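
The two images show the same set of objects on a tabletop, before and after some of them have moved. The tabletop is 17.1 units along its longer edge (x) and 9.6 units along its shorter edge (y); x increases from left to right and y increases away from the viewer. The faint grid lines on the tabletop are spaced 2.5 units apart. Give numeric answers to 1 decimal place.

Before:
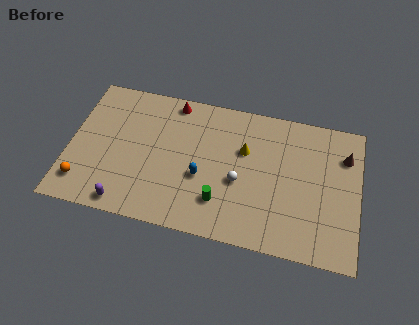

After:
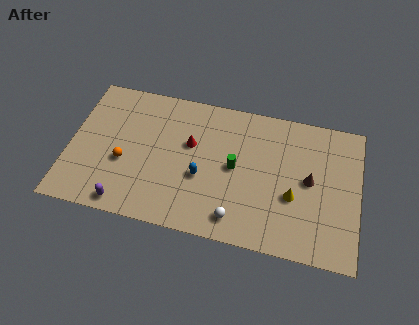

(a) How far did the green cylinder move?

2.6

From (9.1, 2.4) to (9.8, 4.9), the green cylinder covered √(0.7² + 2.5²) ≈ 2.6 units.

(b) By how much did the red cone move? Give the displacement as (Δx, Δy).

(1.2, -2.7)

The red cone started near (5.9, 8.6) and ended near (7.1, 5.9).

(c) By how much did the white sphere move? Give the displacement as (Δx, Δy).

(0.0, -2.5)

The white sphere was at about (10.1, 4.0) and moved to about (10.1, 1.5).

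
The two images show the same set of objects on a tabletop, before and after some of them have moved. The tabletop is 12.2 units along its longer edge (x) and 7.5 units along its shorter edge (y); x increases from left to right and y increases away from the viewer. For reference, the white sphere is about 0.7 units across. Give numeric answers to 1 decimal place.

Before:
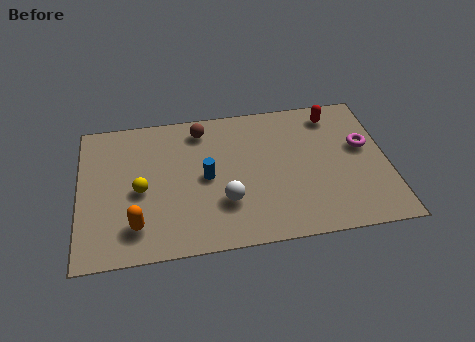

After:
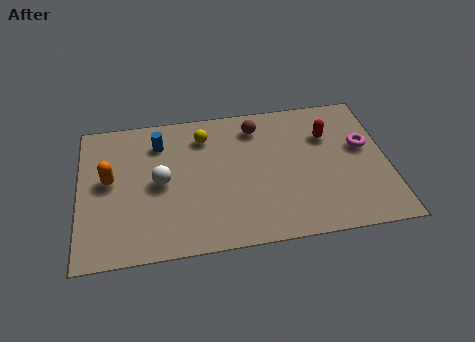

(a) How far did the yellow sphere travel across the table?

3.6

The yellow sphere was near (2.4, 3.4) before and (5.0, 5.9) after, so it travelled √(2.6² + 2.5²) ≈ 3.6 units.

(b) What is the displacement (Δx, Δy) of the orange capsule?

(-1.0, 2.5)

The orange capsule started near (2.2, 1.6) and ended near (1.2, 4.1).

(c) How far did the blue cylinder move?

2.8

The blue cylinder was near (5.0, 3.7) before and (3.2, 5.8) after, so it travelled √(1.8² + 2.1²) ≈ 2.8 units.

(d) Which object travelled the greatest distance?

the yellow sphere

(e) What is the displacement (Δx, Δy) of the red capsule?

(-0.3, -1.1)

The red capsule was at about (10.2, 6.3) and moved to about (9.9, 5.2).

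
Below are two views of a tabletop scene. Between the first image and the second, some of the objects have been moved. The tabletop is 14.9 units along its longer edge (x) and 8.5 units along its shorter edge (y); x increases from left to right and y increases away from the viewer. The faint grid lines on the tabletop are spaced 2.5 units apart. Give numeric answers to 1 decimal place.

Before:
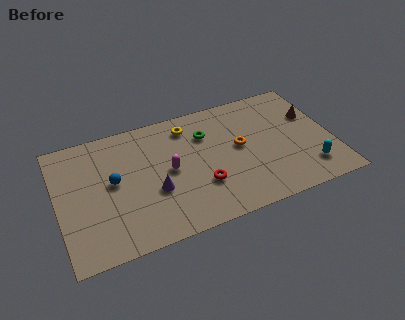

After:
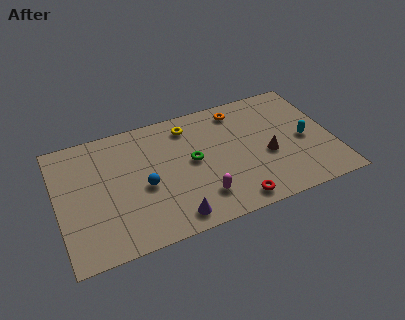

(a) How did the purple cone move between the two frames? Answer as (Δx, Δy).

(0.8, -2.1)

The purple cone was at about (5.1, 3.2) and moved to about (5.9, 1.1).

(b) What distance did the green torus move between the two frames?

1.8

The green torus moved from about (8.2, 6.1) to (7.3, 4.5), a distance of √(0.9² + 1.6²) ≈ 1.8.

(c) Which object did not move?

the yellow torus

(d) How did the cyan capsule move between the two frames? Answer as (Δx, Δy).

(0.0, 2.1)

The cyan capsule started near (13.4, 1.8) and ended near (13.4, 3.9).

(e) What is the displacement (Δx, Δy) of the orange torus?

(0.2, 2.6)

The orange torus started near (9.9, 4.6) and ended near (10.1, 7.2).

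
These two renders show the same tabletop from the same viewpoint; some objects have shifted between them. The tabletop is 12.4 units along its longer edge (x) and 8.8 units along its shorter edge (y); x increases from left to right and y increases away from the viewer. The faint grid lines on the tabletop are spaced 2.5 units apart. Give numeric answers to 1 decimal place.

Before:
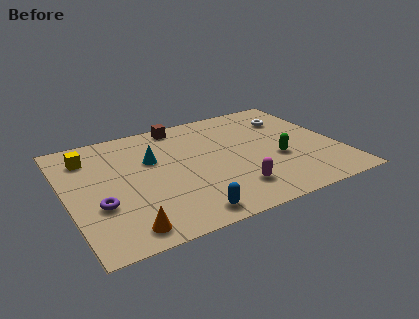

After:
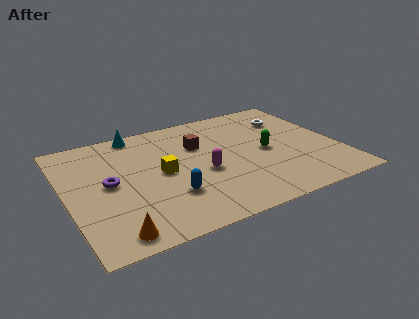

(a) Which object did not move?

the white torus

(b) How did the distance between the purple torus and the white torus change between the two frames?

-1.0

Before: roughly 9.9 units apart; after: 8.9. That's 1.0 units closer together.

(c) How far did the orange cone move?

0.5

From (2.2, 1.1) to (1.7, 1.0), the orange cone covered √(0.5² + 0.1²) ≈ 0.5 units.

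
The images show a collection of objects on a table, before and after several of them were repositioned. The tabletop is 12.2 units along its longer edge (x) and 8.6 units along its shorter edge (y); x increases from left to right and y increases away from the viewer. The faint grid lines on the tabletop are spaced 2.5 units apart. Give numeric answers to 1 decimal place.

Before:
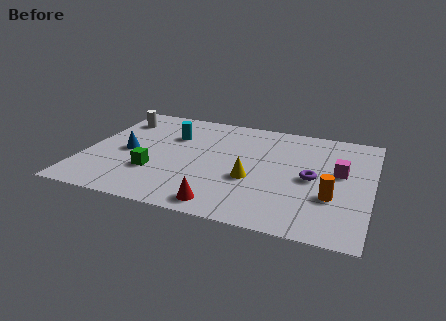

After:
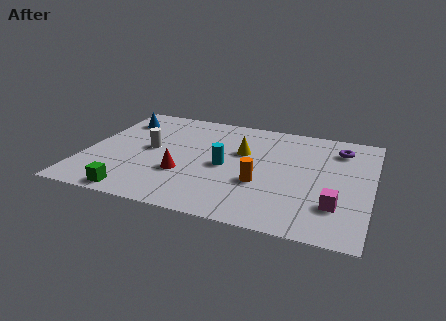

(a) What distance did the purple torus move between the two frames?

2.9

The purple torus was near (9.7, 4.1) before and (10.7, 6.8) after, so it travelled √(1.0² + 2.7²) ≈ 2.9 units.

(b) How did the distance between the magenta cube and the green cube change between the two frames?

+0.4

Before: roughly 8.0 units apart; after: 8.4. That's 0.4 units further apart.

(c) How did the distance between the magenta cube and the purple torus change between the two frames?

+3.1

Before: roughly 1.4 units apart; after: 4.5. That's 3.1 units further apart.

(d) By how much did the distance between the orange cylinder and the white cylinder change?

-5.2

Before: roughly 10.3 units apart; after: 5.1. That's 5.2 units closer together.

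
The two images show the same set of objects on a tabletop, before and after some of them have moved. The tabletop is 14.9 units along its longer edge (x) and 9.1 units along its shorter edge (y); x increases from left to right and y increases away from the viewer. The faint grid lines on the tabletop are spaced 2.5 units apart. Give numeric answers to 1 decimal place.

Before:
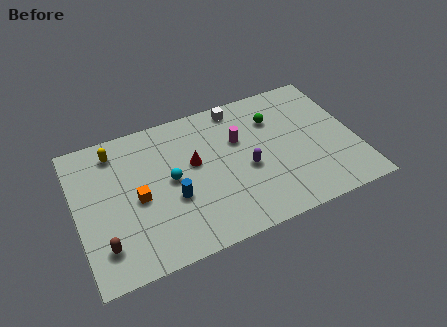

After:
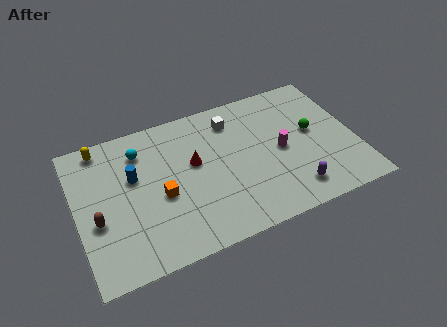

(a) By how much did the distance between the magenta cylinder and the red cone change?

+2.1

They were about 2.6 units apart before and 4.7 after — 2.1 units further apart.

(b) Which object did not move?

the red cone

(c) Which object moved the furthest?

the purple capsule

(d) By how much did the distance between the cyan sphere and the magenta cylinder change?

+3.8

Before: roughly 4.0 units apart; after: 7.8. That's 3.8 units further apart.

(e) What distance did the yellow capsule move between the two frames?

0.9

From (2.3, 7.6) to (1.6, 8.1), the yellow capsule covered √(0.7² + 0.5²) ≈ 0.9 units.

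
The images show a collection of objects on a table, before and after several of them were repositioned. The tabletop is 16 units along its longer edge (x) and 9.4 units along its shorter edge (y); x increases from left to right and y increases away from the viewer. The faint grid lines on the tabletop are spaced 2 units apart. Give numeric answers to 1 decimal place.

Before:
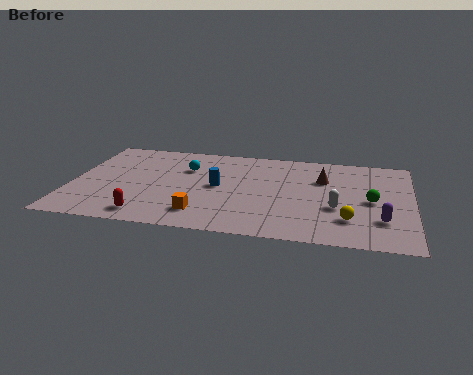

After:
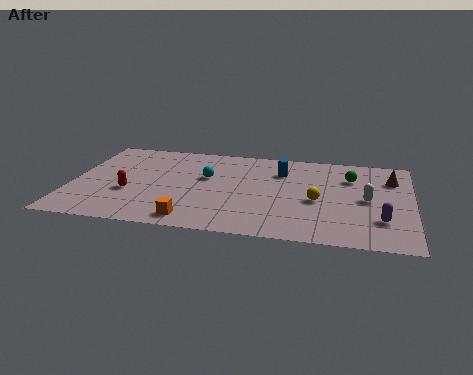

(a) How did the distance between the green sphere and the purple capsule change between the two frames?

+2.5

Before: roughly 2.0 units apart; after: 4.5. That's 2.5 units further apart.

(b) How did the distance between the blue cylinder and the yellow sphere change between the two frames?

-3.3

The distance was about 6.6 in the first image and 3.3 in the second, so they moved 3.3 units closer together.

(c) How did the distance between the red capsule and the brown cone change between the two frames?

+3.2

The distance was about 9.5 in the first image and 12.7 in the second, so they moved 3.2 units further apart.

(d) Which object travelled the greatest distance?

the blue cylinder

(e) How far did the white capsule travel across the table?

1.8

The white capsule moved from about (12.5, 3.5) to (13.9, 4.6), a distance of √(1.4² + 1.1²) ≈ 1.8.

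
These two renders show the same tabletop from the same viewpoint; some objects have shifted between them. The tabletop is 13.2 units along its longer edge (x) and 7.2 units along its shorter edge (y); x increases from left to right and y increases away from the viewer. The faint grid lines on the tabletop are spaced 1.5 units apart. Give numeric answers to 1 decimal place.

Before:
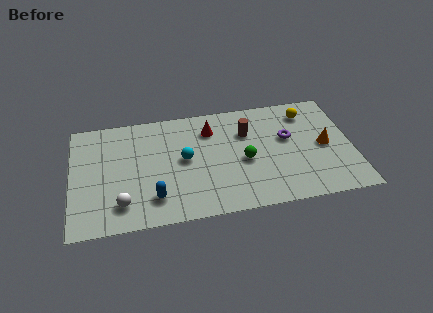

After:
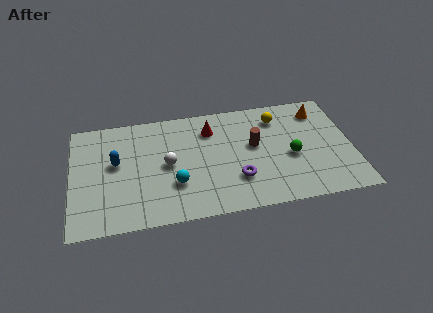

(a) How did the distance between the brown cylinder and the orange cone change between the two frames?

-0.3

The distance was about 3.9 in the first image and 3.6 in the second, so they moved 0.3 units closer together.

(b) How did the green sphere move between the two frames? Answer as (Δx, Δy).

(2.2, -0.1)

From the two frames, the green sphere sits at roughly (8.1, 3.2) before and (10.3, 3.1) after.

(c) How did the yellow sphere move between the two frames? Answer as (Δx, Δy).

(-1.4, -0.1)

The yellow sphere was at about (11.2, 5.8) and moved to about (9.8, 5.7).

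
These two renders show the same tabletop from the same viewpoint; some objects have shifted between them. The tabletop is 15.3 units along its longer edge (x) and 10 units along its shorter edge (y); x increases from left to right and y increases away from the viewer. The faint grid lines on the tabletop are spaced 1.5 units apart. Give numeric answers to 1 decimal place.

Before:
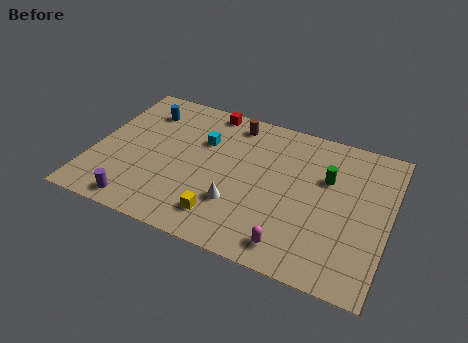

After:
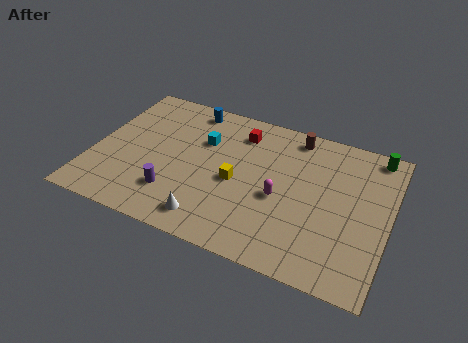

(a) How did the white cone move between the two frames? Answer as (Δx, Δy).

(-1.2, -1.5)

The white cone was at about (7.7, 3.0) and moved to about (6.5, 1.5).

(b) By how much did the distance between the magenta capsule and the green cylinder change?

+1.2

The distance was about 5.3 in the first image and 6.5 in the second, so they moved 1.2 units further apart.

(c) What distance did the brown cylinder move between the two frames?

3.2

The brown cylinder was near (6.9, 8.6) before and (10.1, 8.8) after, so it travelled √(3.2² + 0.2²) ≈ 3.2 units.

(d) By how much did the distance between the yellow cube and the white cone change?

+1.9

The distance was about 1.3 in the first image and 3.2 in the second, so they moved 1.9 units further apart.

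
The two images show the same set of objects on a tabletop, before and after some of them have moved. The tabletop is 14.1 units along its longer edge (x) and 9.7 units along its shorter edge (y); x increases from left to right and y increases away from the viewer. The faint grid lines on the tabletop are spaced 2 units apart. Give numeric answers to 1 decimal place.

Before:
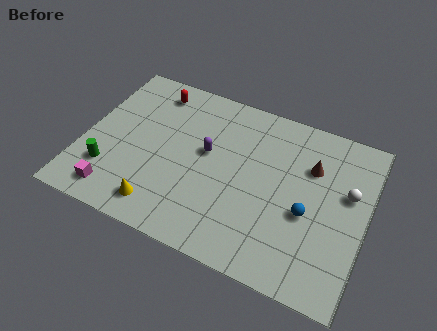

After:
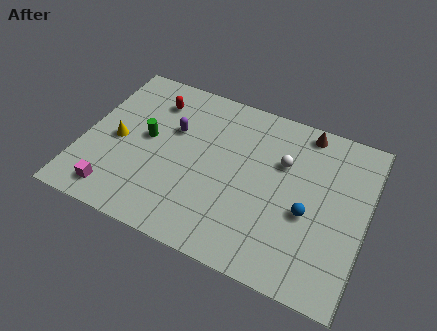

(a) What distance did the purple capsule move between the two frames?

1.9

From (6.1, 5.5) to (4.3, 6.2), the purple capsule covered √(1.8² + 0.7²) ≈ 1.9 units.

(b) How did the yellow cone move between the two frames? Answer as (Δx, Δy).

(-2.6, 3.0)

The yellow cone was at about (4.3, 1.5) and moved to about (1.7, 4.5).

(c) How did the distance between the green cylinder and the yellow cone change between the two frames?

-1.4

They were about 3.0 units apart before and 1.6 after — 1.4 units closer together.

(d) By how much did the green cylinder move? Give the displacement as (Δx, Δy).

(1.6, 2.6)

The green cylinder was at about (1.5, 2.6) and moved to about (3.1, 5.2).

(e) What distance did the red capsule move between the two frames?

0.6

The red capsule moved from about (3.0, 8.2) to (3.1, 7.6), a distance of √(0.1² + 0.6²) ≈ 0.6.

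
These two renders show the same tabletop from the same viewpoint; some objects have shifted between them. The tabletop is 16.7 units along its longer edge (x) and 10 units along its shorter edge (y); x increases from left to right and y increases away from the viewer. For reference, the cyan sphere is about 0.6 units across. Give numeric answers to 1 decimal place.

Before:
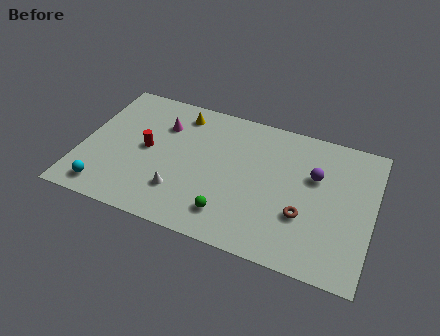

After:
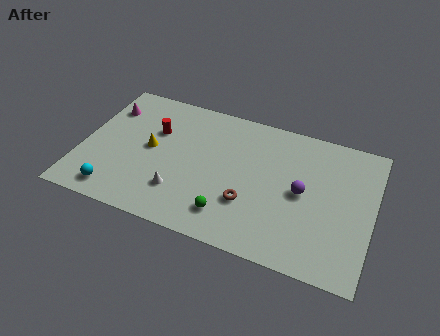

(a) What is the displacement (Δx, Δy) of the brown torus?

(-3.1, -0.2)

The brown torus started near (12.9, 3.4) and ended near (9.8, 3.2).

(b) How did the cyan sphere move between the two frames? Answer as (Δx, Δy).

(0.6, 0.0)

The cyan sphere was at about (1.7, 1.4) and moved to about (2.3, 1.4).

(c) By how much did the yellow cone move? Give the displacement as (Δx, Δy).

(-1.4, -3.2)

The yellow cone started near (5.3, 8.4) and ended near (3.9, 5.2).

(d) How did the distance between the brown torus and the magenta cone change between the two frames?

+0.4

The distance was about 9.3 in the first image and 9.7 in the second, so they moved 0.4 units further apart.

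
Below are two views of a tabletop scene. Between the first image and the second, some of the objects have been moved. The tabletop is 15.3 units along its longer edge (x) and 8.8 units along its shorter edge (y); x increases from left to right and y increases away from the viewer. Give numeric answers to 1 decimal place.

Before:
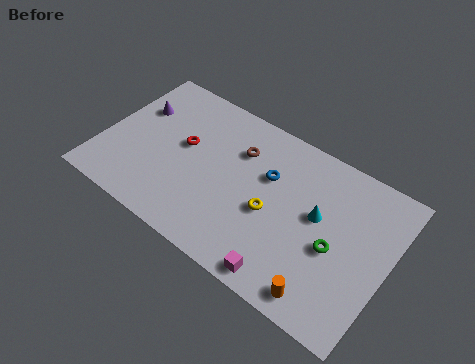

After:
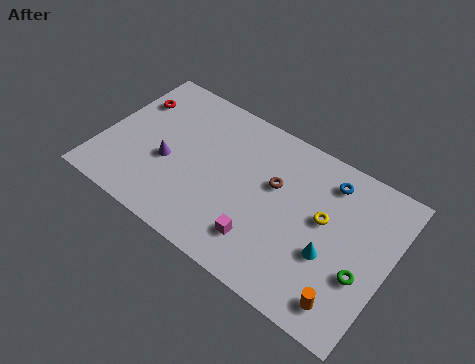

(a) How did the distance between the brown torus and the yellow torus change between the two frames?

-0.6

The distance was about 3.3 in the first image and 2.7 in the second, so they moved 0.6 units closer together.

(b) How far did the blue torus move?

3.4

The blue torus was near (8.7, 5.7) before and (11.7, 7.2) after, so it travelled √(3.0² + 1.5²) ≈ 3.4 units.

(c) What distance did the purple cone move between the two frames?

3.2

The purple cone moved from about (1.4, 5.9) to (3.6, 3.6), a distance of √(2.2² + 2.3²) ≈ 3.2.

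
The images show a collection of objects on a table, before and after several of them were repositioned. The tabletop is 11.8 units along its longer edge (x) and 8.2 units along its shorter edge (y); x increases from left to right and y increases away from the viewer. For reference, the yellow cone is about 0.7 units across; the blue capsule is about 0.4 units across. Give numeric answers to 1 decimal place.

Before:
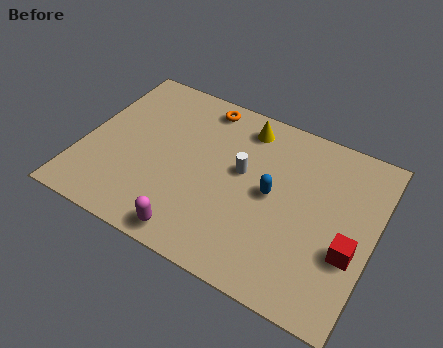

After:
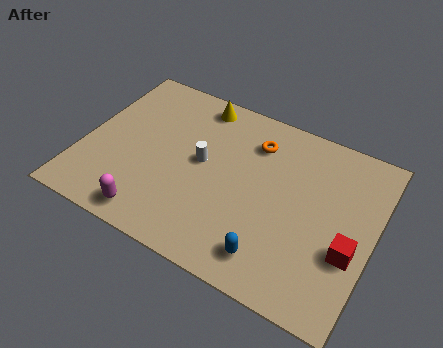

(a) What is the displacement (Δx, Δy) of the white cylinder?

(-1.6, -0.3)

From the two frames, the white cylinder sits at roughly (6.4, 4.7) before and (4.8, 4.4) after.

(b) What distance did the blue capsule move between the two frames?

2.8

The blue capsule was near (7.7, 4.2) before and (8.1, 1.4) after, so it travelled √(0.4² + 2.8²) ≈ 2.8 units.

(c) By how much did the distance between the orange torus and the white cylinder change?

-0.5

They were about 3.2 units apart before and 2.7 after — 0.5 units closer together.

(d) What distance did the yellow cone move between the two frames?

2.0

The yellow cone was near (6.2, 6.9) before and (4.2, 7.2) after, so it travelled √(2.0² + 0.3²) ≈ 2.0 units.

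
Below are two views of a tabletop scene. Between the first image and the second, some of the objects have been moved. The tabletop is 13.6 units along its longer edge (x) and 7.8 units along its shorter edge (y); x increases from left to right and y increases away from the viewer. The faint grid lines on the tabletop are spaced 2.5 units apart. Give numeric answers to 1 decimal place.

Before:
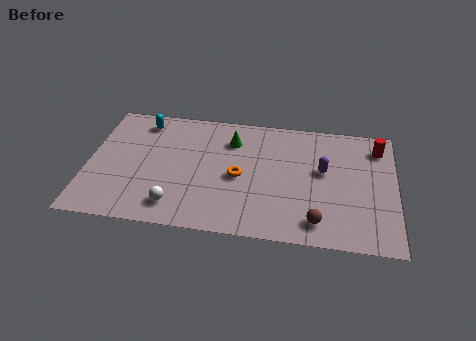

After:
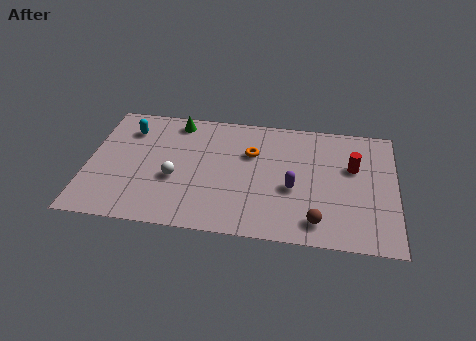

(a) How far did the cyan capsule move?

0.8

The cyan capsule was near (2.3, 6.6) before and (1.7, 6.0) after, so it travelled √(0.6² + 0.6²) ≈ 0.8 units.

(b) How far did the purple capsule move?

1.8

The purple capsule was near (10.4, 4.5) before and (9.1, 3.2) after, so it travelled √(1.3² + 1.3²) ≈ 1.8 units.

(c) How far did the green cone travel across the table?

2.7

From (6.3, 5.9) to (3.8, 6.8), the green cone covered √(2.5² + 0.9²) ≈ 2.7 units.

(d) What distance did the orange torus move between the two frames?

1.7

The orange torus was near (6.7, 3.6) before and (7.2, 5.2) after, so it travelled √(0.5² + 1.6²) ≈ 1.7 units.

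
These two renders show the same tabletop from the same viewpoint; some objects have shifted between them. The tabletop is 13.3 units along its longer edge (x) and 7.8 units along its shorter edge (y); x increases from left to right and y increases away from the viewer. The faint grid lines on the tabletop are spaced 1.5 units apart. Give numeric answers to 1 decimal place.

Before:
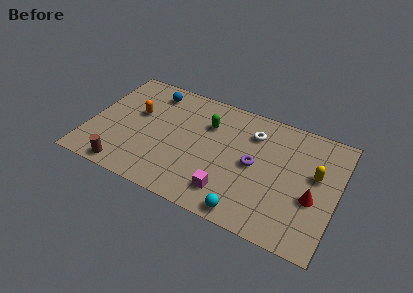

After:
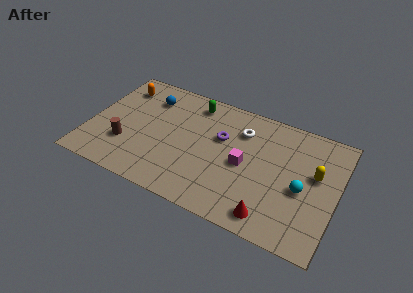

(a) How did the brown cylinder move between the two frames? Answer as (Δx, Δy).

(-0.2, 1.6)

The brown cylinder started near (2.3, 0.8) and ended near (2.1, 2.4).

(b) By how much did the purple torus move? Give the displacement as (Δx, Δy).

(-1.9, 1.0)

The purple torus was at about (8.9, 3.9) and moved to about (7.0, 4.9).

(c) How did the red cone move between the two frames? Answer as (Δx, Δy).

(-2.0, -2.0)

The red cone started near (12.1, 3.1) and ended near (10.1, 1.1).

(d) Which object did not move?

the yellow capsule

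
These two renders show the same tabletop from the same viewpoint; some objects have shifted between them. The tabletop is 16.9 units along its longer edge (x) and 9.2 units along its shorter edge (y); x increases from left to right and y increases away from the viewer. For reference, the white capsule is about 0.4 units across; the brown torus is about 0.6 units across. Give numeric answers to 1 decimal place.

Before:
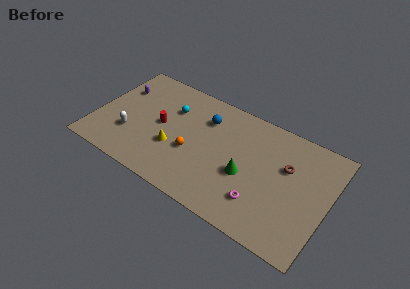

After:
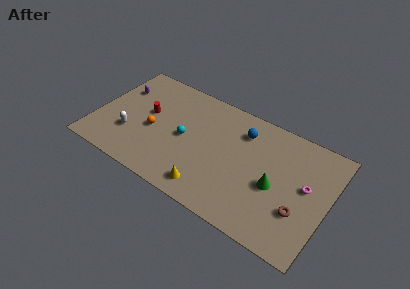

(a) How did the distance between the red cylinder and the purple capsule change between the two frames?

-1.2

The distance was about 3.8 in the first image and 2.6 in the second, so they moved 1.2 units closer together.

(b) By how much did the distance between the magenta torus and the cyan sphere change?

+0.5

Before: roughly 8.3 units apart; after: 8.8. That's 0.5 units further apart.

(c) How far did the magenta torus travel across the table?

4.0

From (12.4, 2.3) to (15.3, 5.1), the magenta torus covered √(2.9² + 2.8²) ≈ 4.0 units.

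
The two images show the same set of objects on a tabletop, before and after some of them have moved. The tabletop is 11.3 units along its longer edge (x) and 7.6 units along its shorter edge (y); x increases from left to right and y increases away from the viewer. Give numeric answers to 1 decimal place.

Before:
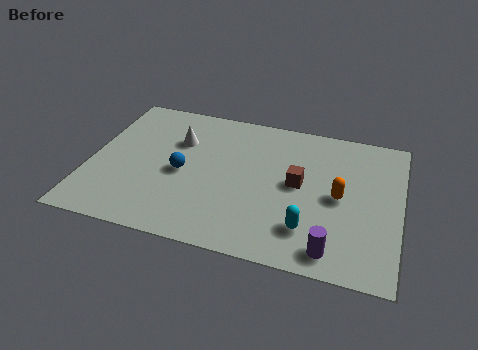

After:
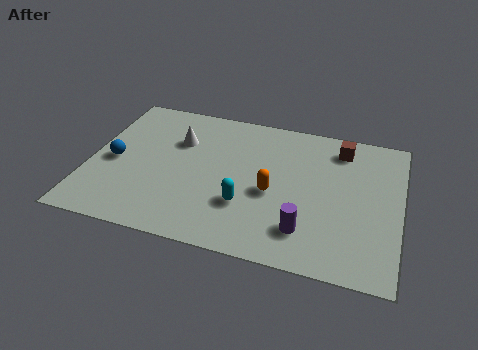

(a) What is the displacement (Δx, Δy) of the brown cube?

(1.4, 2.3)

The brown cube started near (7.6, 4.0) and ended near (9.0, 6.3).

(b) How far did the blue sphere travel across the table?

2.5

From (3.4, 3.5) to (0.9, 3.5), the blue sphere covered √(2.5² + 0.0²) ≈ 2.5 units.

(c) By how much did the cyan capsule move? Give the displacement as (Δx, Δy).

(-2.3, 0.6)

From the two frames, the cyan capsule sits at roughly (8.1, 1.8) before and (5.8, 2.4) after.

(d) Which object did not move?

the white cone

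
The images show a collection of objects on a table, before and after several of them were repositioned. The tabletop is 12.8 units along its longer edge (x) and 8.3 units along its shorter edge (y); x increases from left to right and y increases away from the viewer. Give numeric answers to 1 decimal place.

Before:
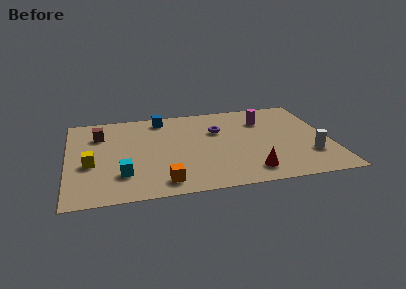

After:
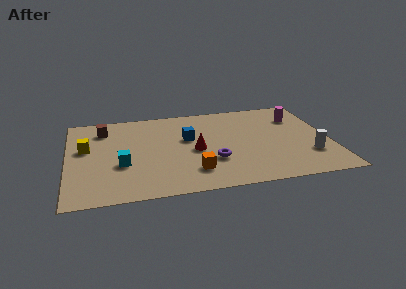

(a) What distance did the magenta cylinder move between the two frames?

1.7

From (9.7, 6.1) to (11.4, 6.1), the magenta cylinder covered √(1.7² + 0.0²) ≈ 1.7 units.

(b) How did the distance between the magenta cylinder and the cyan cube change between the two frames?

+1.2

They were about 8.1 units apart before and 9.3 after — 1.2 units further apart.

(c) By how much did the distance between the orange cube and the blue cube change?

-2.9

The distance was about 6.0 in the first image and 3.1 in the second, so they moved 2.9 units closer together.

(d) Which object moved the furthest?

the red cone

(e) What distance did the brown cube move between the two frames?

0.5

From (1.6, 6.1) to (1.8, 6.6), the brown cube covered √(0.2² + 0.5²) ≈ 0.5 units.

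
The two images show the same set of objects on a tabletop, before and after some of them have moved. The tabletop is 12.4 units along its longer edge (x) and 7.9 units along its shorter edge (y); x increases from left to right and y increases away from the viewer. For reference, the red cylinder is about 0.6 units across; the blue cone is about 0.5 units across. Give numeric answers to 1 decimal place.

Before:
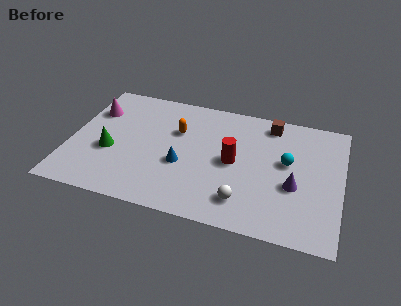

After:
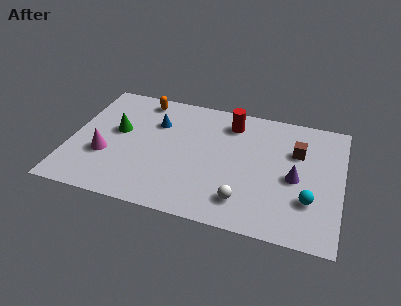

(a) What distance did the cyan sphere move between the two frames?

2.4

The cyan sphere was near (9.9, 4.5) before and (11.0, 2.4) after, so it travelled √(1.1² + 2.1²) ≈ 2.4 units.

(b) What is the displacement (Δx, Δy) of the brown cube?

(1.3, -1.5)

The brown cube started near (9.0, 6.8) and ended near (10.3, 5.3).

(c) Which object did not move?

the white sphere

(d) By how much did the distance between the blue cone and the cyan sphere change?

+2.9

The distance was about 4.9 in the first image and 7.8 in the second, so they moved 2.9 units further apart.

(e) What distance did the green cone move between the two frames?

1.4

From (1.9, 3.1) to (2.1, 4.5), the green cone covered √(0.2² + 1.4²) ≈ 1.4 units.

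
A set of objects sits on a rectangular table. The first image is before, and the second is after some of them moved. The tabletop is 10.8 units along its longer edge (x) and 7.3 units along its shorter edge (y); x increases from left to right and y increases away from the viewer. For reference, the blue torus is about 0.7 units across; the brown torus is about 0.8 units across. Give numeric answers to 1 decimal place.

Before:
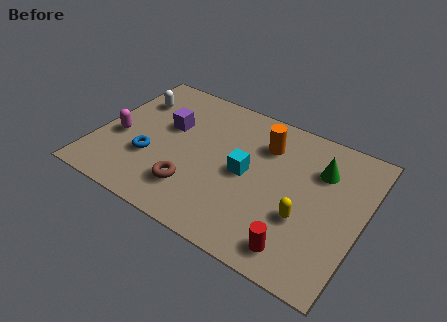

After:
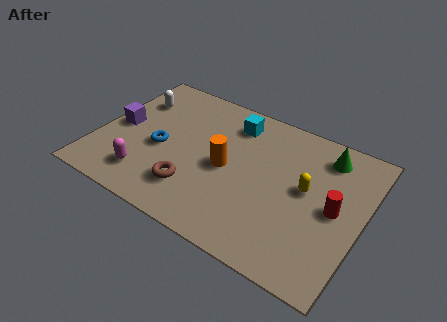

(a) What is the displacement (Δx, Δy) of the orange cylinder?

(-1.3, -1.9)

From the two frames, the orange cylinder sits at roughly (6.6, 5.4) before and (5.3, 3.5) after.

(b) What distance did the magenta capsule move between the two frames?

2.1

From (0.9, 3.0) to (2.3, 1.5), the magenta capsule covered √(1.4² + 1.5²) ≈ 2.1 units.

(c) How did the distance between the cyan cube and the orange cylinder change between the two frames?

+0.5

The distance was about 1.9 in the first image and 2.4 in the second, so they moved 0.5 units further apart.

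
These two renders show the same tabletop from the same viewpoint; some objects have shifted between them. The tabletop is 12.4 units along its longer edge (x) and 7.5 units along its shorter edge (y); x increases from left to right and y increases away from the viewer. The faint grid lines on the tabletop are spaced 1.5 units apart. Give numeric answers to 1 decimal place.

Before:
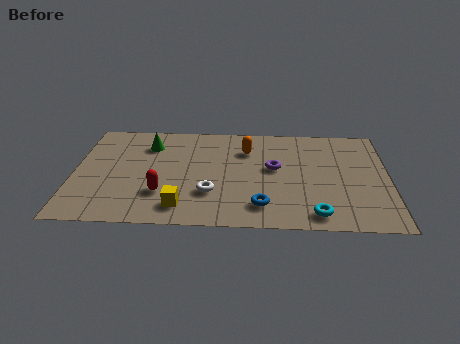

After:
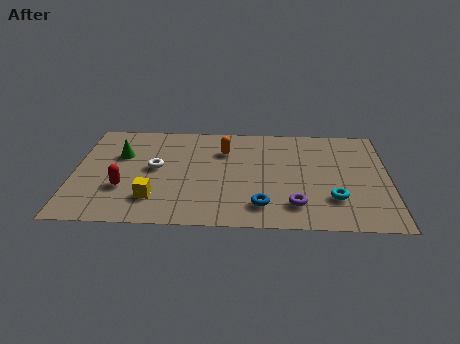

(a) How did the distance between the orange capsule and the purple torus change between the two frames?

+3.0

They were about 1.7 units apart before and 4.7 after — 3.0 units further apart.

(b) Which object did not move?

the blue torus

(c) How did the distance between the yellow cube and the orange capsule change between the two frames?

-0.4

They were about 4.9 units apart before and 4.5 after — 0.4 units closer together.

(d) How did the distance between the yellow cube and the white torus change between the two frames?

+0.7

The distance was about 1.5 in the first image and 2.2 in the second, so they moved 0.7 units further apart.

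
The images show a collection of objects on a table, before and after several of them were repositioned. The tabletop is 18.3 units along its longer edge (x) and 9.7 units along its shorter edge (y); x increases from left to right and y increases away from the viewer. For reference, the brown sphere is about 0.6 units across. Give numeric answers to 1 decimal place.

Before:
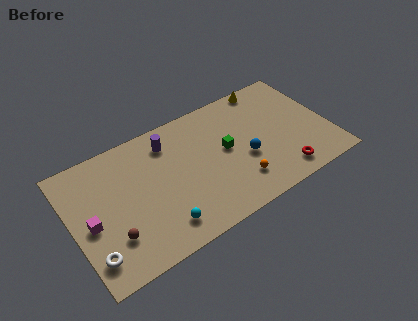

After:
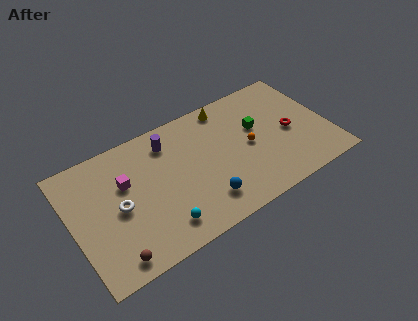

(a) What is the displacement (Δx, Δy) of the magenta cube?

(2.7, 1.8)

From the two frames, the magenta cube sits at roughly (1.2, 4.4) before and (3.9, 6.2) after.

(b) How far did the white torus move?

3.4

From (1.0, 2.0) to (3.2, 4.6), the white torus covered √(2.2² + 2.6²) ≈ 3.4 units.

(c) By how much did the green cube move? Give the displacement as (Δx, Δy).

(2.4, 0.7)

The green cube was at about (11.0, 5.2) and moved to about (13.4, 5.9).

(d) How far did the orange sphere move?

2.7

From (11.4, 2.3) to (12.6, 4.7), the orange sphere covered √(1.2² + 2.4²) ≈ 2.7 units.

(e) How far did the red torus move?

3.2

The red torus was near (14.5, 1.5) before and (15.6, 4.5) after, so it travelled √(1.1² + 3.0²) ≈ 3.2 units.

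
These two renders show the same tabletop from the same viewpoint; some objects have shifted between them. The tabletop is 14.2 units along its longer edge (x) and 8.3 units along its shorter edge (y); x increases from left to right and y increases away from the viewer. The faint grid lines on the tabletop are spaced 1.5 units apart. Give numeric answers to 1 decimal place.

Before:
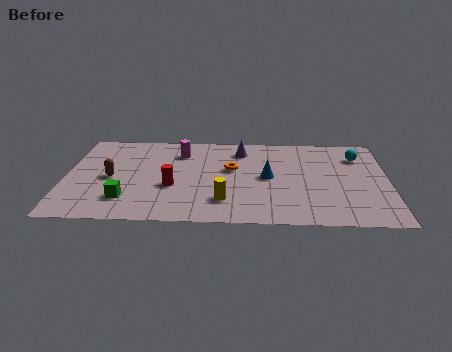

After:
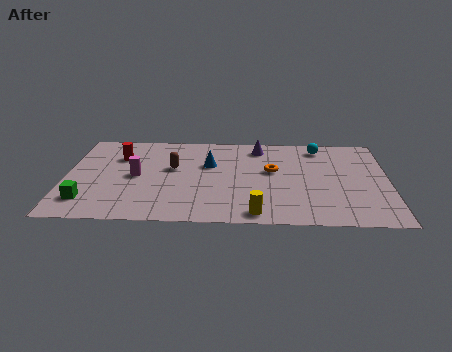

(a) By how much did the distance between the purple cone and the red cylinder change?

+1.7

The distance was about 4.6 in the first image and 6.3 in the second, so they moved 1.7 units further apart.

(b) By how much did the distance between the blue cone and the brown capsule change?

-5.3

They were about 6.9 units apart before and 1.6 after — 5.3 units closer together.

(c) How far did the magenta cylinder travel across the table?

3.0

The magenta cylinder was near (5.0, 6.4) before and (3.1, 4.1) after, so it travelled √(1.9² + 2.3²) ≈ 3.0 units.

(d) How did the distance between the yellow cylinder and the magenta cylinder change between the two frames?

+1.4

The distance was about 4.8 in the first image and 6.2 in the second, so they moved 1.4 units further apart.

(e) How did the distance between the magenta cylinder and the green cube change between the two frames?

-1.9

They were about 5.0 units apart before and 3.1 after — 1.9 units closer together.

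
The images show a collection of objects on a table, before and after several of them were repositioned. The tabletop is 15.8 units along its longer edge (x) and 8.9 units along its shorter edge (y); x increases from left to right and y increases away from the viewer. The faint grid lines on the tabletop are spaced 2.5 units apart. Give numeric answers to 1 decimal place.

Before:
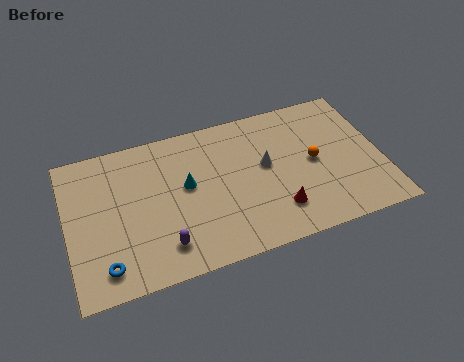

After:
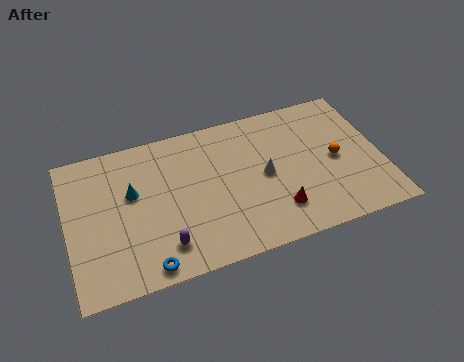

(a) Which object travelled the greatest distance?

the cyan cone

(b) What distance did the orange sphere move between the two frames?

1.1

The orange sphere moved from about (12.4, 4.5) to (13.5, 4.3), a distance of √(1.1² + 0.2²) ≈ 1.1.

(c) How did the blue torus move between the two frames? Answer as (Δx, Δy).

(2.0, -0.6)

From the two frames, the blue torus sits at roughly (1.7, 1.5) before and (3.7, 0.9) after.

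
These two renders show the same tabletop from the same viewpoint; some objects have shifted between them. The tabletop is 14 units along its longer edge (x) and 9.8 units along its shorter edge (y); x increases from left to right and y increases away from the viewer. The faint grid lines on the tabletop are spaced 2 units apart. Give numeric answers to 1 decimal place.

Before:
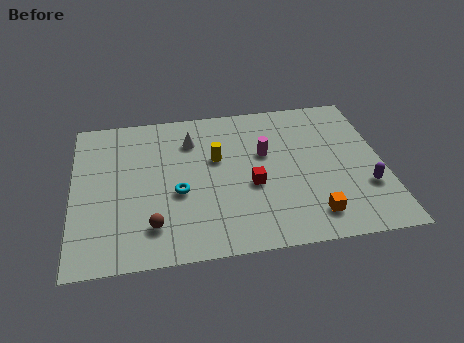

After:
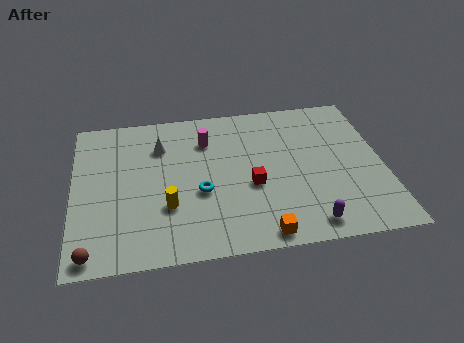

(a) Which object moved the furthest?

the yellow cylinder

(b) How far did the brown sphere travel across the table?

3.0

From (3.5, 2.1) to (0.8, 0.9), the brown sphere covered √(2.7² + 1.2²) ≈ 3.0 units.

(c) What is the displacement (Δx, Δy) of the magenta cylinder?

(-2.6, 1.3)

The magenta cylinder was at about (8.7, 6.0) and moved to about (6.1, 7.3).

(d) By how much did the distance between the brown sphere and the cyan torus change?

+3.5

Before: roughly 2.2 units apart; after: 5.7. That's 3.5 units further apart.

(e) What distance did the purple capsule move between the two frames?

3.3

From (13.1, 3.1) to (10.4, 1.2), the purple capsule covered √(2.7² + 1.9²) ≈ 3.3 units.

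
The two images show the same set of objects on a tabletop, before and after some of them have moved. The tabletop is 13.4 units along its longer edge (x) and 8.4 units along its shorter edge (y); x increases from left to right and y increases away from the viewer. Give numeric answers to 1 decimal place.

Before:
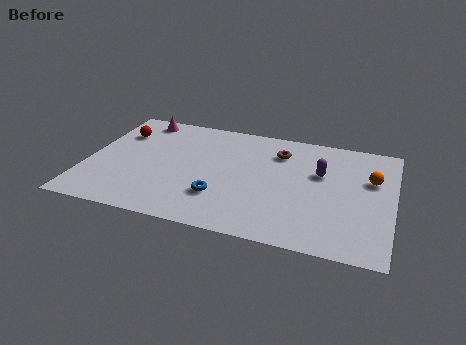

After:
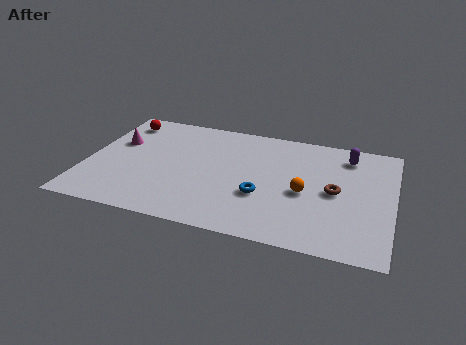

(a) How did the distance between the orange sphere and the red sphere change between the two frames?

-2.2

They were about 11.2 units apart before and 9.0 after — 2.2 units closer together.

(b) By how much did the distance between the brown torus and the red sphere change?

+3.0

They were about 7.1 units apart before and 10.1 after — 3.0 units further apart.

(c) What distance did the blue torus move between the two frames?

1.9

The blue torus moved from about (6.0, 2.4) to (7.8, 3.0), a distance of √(1.8² + 0.6²) ≈ 1.9.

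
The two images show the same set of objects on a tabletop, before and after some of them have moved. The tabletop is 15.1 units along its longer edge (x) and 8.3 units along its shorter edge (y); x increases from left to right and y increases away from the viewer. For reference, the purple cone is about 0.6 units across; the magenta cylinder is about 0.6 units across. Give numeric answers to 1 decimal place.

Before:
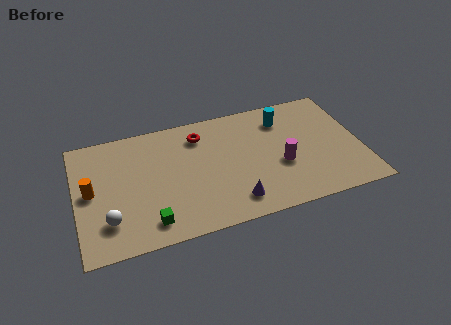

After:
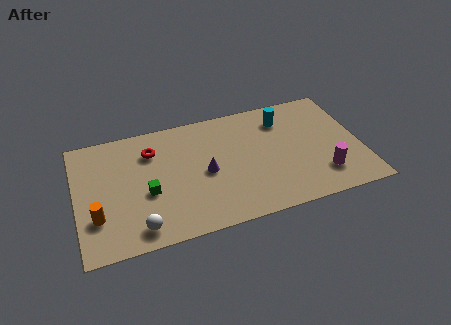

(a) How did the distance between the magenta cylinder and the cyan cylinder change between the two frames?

+1.6

Before: roughly 3.2 units apart; after: 4.8. That's 1.6 units further apart.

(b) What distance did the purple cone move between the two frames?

2.7

The purple cone moved from about (8.1, 1.5) to (6.8, 3.9), a distance of √(1.3² + 2.4²) ≈ 2.7.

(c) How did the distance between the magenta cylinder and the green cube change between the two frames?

+2.0

They were about 7.3 units apart before and 9.3 after — 2.0 units further apart.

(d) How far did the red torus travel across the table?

2.6

From (6.7, 6.6) to (4.1, 6.2), the red torus covered √(2.6² + 0.4²) ≈ 2.6 units.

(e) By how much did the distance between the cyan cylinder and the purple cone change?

-0.8

Before: roughly 5.9 units apart; after: 5.1. That's 0.8 units closer together.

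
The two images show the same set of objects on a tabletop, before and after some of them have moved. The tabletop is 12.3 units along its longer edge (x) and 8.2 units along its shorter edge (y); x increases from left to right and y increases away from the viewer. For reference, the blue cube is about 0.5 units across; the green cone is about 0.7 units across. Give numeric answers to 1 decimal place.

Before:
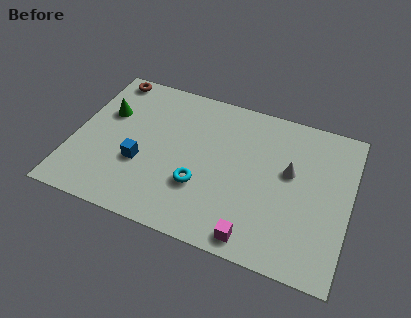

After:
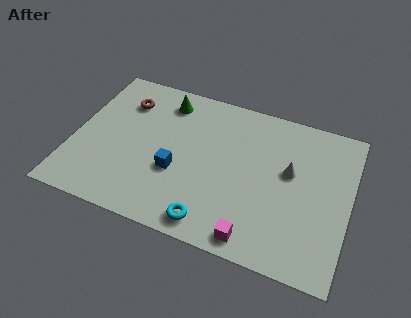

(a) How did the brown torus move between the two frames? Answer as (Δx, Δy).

(0.9, -1.2)

The brown torus was at about (1.1, 7.4) and moved to about (2.0, 6.2).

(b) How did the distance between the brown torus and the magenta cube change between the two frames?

-1.5

They were about 9.8 units apart before and 8.3 after — 1.5 units closer together.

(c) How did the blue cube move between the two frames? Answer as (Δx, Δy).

(1.6, 0.1)

The blue cube started near (3.1, 3.0) and ended near (4.7, 3.1).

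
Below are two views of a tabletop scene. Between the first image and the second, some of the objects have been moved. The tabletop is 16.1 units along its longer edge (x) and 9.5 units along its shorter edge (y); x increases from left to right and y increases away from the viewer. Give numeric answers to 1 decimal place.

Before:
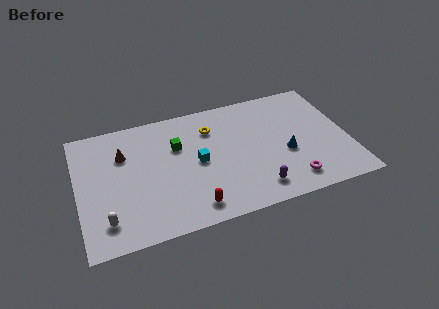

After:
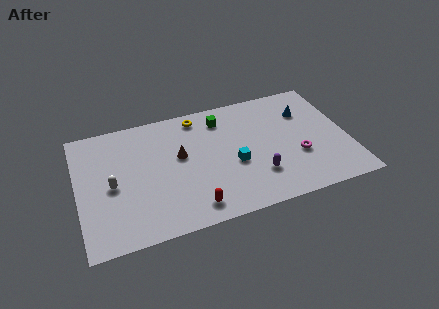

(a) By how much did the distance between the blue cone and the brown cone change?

-2.1

They were about 9.9 units apart before and 7.8 after — 2.1 units closer together.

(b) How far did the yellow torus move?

1.4

The yellow torus moved from about (8.1, 7.1) to (7.4, 8.3), a distance of √(0.7² + 1.2²) ≈ 1.4.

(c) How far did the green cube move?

3.1

From (6.0, 6.3) to (8.8, 7.7), the green cube covered √(2.8² + 1.4²) ≈ 3.1 units.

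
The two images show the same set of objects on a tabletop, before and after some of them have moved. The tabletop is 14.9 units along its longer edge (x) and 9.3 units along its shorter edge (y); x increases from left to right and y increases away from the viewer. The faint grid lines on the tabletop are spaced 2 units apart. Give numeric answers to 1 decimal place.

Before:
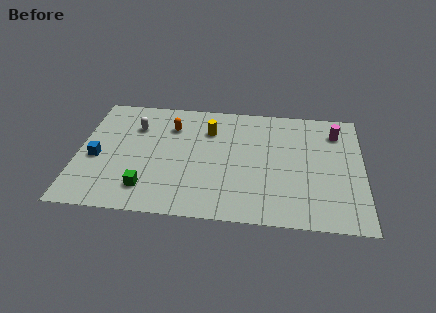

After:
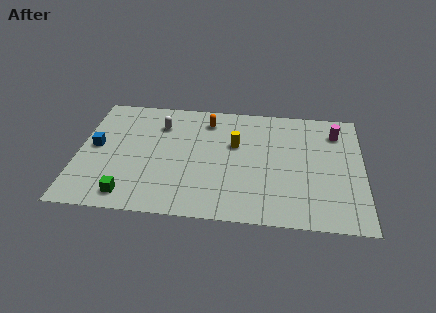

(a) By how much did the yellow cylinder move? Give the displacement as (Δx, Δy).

(1.4, -1.0)

The yellow cylinder was at about (6.8, 6.8) and moved to about (8.2, 5.8).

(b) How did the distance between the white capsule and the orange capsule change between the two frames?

+0.7

The distance was about 1.9 in the first image and 2.6 in the second, so they moved 0.7 units further apart.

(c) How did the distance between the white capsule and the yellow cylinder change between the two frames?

+0.3

The distance was about 3.9 in the first image and 4.2 in the second, so they moved 0.3 units further apart.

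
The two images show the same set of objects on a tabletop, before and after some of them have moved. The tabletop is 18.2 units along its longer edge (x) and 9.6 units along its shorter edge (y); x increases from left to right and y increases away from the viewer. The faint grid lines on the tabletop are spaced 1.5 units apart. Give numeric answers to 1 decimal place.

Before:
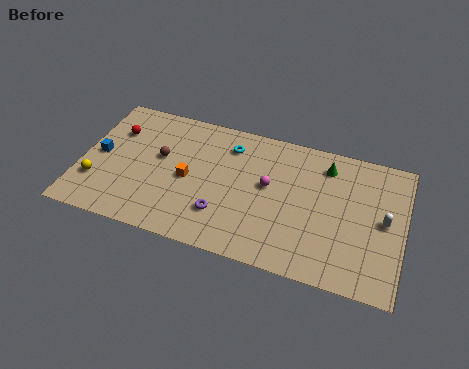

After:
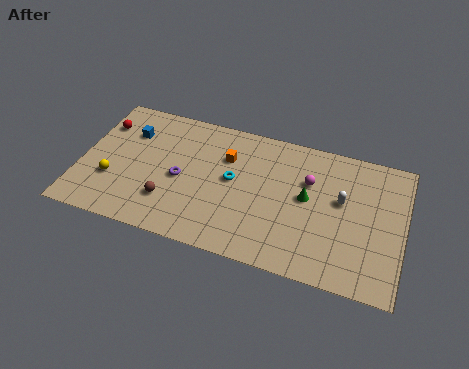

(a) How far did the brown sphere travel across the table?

3.1

The brown sphere was near (4.4, 5.6) before and (5.2, 2.6) after, so it travelled √(0.8² + 3.0²) ≈ 3.1 units.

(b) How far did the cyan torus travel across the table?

2.4

The cyan torus was near (8.2, 7.6) before and (8.6, 5.2) after, so it travelled √(0.4² + 2.4²) ≈ 2.4 units.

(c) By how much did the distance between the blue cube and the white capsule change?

-3.8

They were about 16.1 units apart before and 12.3 after — 3.8 units closer together.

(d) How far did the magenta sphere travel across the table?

2.4

The magenta sphere was near (10.6, 5.4) before and (12.8, 6.4) after, so it travelled √(2.2² + 1.0²) ≈ 2.4 units.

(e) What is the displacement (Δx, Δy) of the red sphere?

(-0.8, 0.3)

The red sphere started near (1.7, 6.8) and ended near (0.9, 7.1).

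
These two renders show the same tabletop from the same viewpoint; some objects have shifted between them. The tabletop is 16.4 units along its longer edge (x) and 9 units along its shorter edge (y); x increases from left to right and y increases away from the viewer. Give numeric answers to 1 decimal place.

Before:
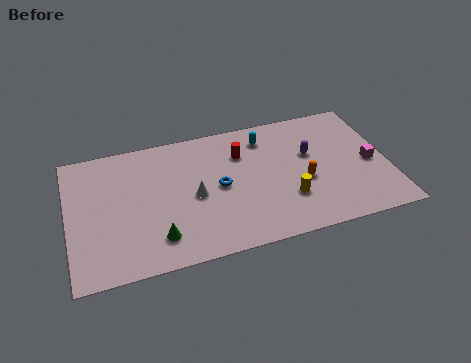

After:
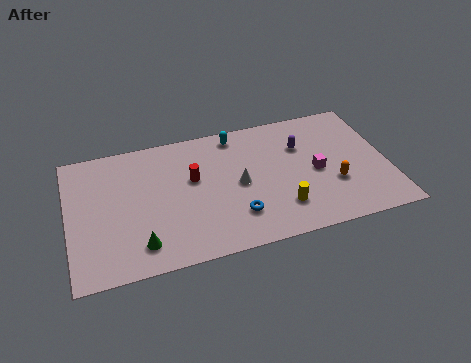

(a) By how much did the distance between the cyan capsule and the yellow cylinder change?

+1.3

Before: roughly 4.7 units apart; after: 6.0. That's 1.3 units further apart.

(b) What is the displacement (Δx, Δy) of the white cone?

(2.3, 0.2)

The white cone was at about (6.4, 4.2) and moved to about (8.7, 4.4).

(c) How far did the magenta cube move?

2.8

The magenta cube moved from about (15.5, 4.1) to (12.7, 4.2), a distance of √(2.8² + 0.1²) ≈ 2.8.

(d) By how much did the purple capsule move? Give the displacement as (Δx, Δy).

(-0.4, 0.7)

The purple capsule started near (12.5, 5.5) and ended near (12.1, 6.2).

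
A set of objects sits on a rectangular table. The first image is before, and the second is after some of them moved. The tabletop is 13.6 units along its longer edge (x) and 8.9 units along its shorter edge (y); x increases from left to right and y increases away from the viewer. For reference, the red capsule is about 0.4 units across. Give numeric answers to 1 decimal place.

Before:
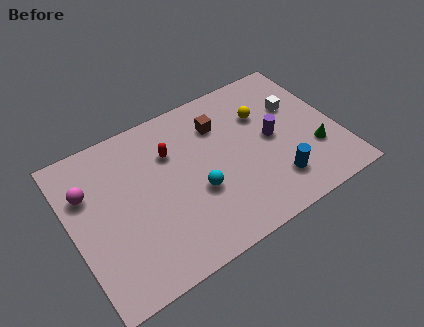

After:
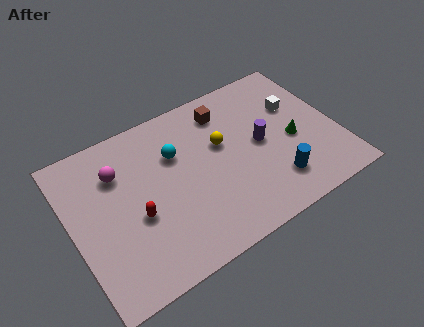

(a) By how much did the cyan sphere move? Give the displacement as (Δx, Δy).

(-0.7, 2.6)

The cyan sphere was at about (6.2, 3.4) and moved to about (5.5, 6.0).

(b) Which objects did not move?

the white cube and the blue cylinder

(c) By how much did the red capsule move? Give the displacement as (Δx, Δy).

(-2.2, -2.6)

The red capsule was at about (5.3, 6.2) and moved to about (3.1, 3.6).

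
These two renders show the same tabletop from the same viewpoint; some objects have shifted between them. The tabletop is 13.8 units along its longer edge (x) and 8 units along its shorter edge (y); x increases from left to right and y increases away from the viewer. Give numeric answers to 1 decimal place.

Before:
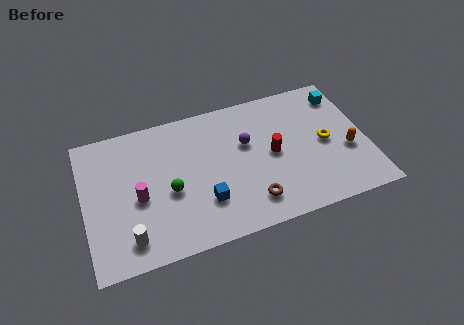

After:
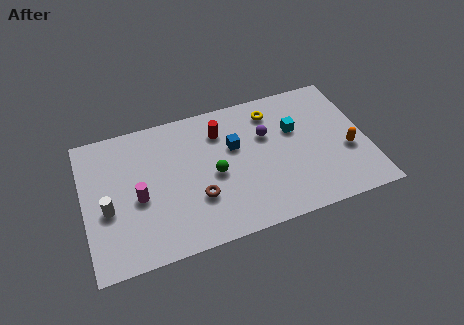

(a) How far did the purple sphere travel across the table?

1.0

From (8.0, 5.0) to (9.0, 5.2), the purple sphere covered √(1.0² + 0.2²) ≈ 1.0 units.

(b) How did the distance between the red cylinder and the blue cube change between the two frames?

-2.6

Before: roughly 3.9 units apart; after: 1.3. That's 2.6 units closer together.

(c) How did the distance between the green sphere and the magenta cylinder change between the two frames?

+2.2

They were about 1.5 units apart before and 3.7 after — 2.2 units further apart.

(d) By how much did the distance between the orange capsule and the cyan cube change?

-0.3

The distance was about 3.4 in the first image and 3.1 in the second, so they moved 0.3 units closer together.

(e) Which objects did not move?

the magenta cylinder and the orange capsule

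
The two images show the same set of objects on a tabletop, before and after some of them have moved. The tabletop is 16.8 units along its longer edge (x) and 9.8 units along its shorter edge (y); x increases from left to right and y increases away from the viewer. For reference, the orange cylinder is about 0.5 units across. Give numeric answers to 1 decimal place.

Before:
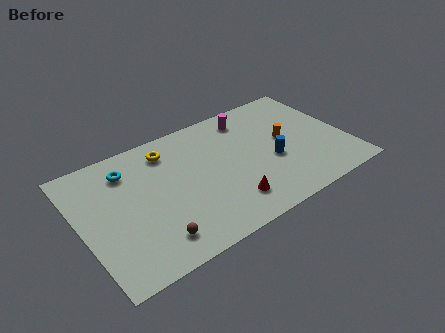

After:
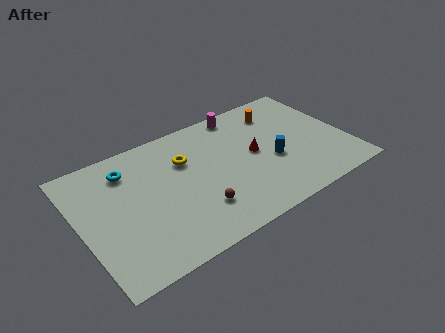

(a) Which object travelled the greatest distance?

the red cone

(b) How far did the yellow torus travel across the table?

1.6

The yellow torus was near (5.9, 8.0) before and (6.8, 6.7) after, so it travelled √(0.9² + 1.3²) ≈ 1.6 units.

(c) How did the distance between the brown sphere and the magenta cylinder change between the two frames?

-2.3

They were about 9.6 units apart before and 7.3 after — 2.3 units closer together.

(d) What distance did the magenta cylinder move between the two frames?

0.7

The magenta cylinder moved from about (11.2, 8.2) to (10.8, 8.8), a distance of √(0.4² + 0.6²) ≈ 0.7.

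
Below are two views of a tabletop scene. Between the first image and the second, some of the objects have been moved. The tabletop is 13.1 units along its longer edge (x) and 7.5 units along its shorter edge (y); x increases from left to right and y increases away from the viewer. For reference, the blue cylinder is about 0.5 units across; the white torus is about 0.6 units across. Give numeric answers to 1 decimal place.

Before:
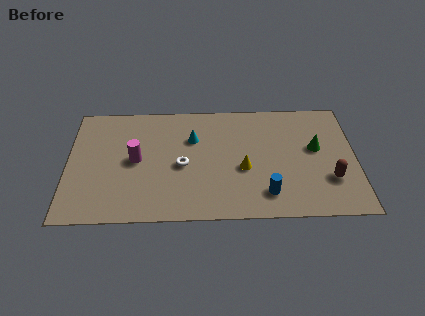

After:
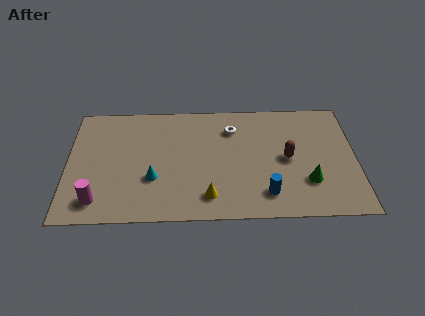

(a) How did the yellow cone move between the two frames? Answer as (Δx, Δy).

(-1.6, -1.7)

The yellow cone was at about (8.0, 3.1) and moved to about (6.4, 1.4).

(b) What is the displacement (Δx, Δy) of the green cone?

(-0.4, -2.1)

From the two frames, the green cone sits at roughly (11.3, 4.3) before and (10.9, 2.2) after.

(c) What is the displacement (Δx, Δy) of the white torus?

(2.3, 2.3)

From the two frames, the white torus sits at roughly (5.2, 3.4) before and (7.5, 5.7) after.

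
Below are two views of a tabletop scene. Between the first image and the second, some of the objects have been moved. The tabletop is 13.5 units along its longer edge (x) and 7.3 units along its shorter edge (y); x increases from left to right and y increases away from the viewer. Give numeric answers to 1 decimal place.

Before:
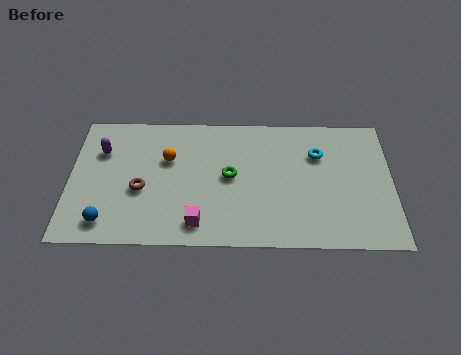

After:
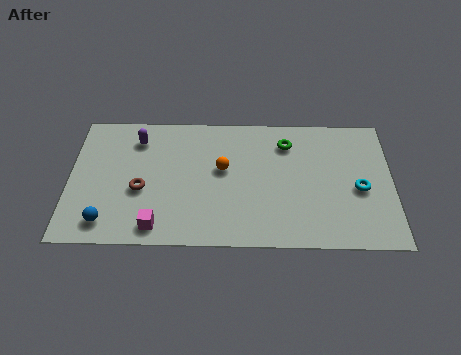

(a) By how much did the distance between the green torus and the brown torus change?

+2.9

Before: roughly 3.8 units apart; after: 6.7. That's 2.9 units further apart.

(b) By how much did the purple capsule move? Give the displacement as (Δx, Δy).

(1.5, 0.7)

The purple capsule was at about (1.3, 5.1) and moved to about (2.8, 5.8).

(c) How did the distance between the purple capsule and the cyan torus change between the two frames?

+0.6

The distance was about 9.1 in the first image and 9.7 in the second, so they moved 0.6 units further apart.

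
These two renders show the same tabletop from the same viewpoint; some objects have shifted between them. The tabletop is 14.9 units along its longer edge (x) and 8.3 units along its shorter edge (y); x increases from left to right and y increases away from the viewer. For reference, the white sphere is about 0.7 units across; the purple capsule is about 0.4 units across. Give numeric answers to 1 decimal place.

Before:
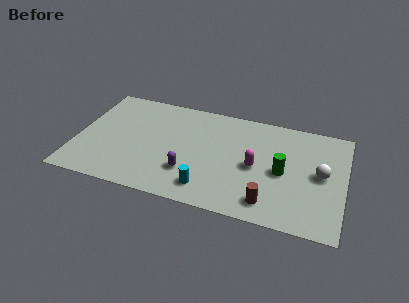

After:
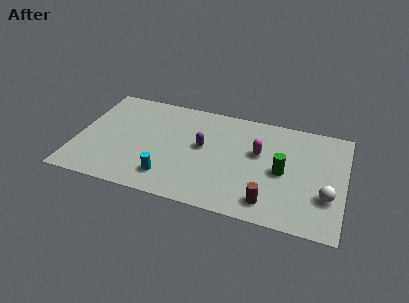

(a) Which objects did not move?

the brown cylinder and the green cylinder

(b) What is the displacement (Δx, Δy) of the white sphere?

(0.4, -1.6)

The white sphere started near (13.6, 4.3) and ended near (14.0, 2.7).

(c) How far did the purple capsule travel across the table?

2.3

From (6.4, 2.4) to (7.0, 4.6), the purple capsule covered √(0.6² + 2.2²) ≈ 2.3 units.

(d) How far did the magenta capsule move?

1.1

The magenta capsule moved from about (10.0, 3.9) to (10.1, 5.0), a distance of √(0.1² + 1.1²) ≈ 1.1.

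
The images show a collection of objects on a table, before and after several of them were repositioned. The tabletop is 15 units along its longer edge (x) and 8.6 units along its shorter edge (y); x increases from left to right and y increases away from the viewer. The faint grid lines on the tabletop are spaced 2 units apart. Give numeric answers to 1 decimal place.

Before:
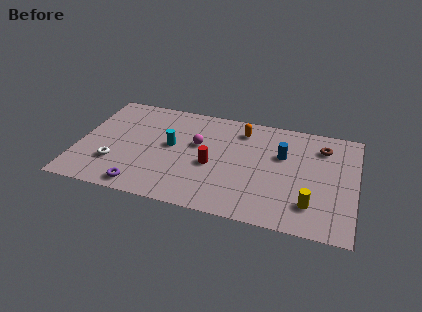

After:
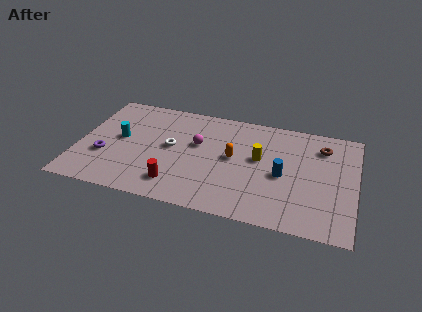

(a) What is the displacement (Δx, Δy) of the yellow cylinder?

(-2.9, 2.9)

The yellow cylinder was at about (12.7, 2.0) and moved to about (9.8, 4.9).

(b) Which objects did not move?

the brown torus and the magenta sphere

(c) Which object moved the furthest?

the yellow cylinder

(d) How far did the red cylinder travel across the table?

2.7

The red cylinder was near (7.3, 3.7) before and (5.5, 1.7) after, so it travelled √(1.8² + 2.0²) ≈ 2.7 units.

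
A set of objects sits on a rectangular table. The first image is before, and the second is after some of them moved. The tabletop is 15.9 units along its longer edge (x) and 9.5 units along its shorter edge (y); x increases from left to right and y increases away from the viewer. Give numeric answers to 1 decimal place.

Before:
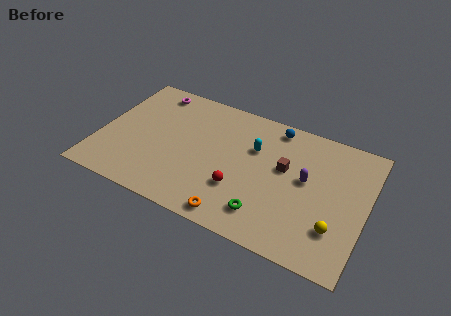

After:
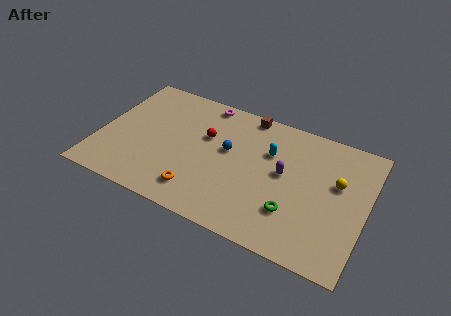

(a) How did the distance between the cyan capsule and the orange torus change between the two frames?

+0.6

The distance was about 5.3 in the first image and 5.9 in the second, so they moved 0.6 units further apart.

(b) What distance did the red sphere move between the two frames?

3.8

The red sphere was near (8.6, 3.0) before and (6.2, 6.0) after, so it travelled √(2.4² + 3.0²) ≈ 3.8 units.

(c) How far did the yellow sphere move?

3.2

The yellow sphere moved from about (14.3, 2.6) to (14.1, 5.8), a distance of √(0.2² + 3.2²) ≈ 3.2.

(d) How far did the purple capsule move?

1.3

From (12.3, 5.3) to (11.0, 5.2), the purple capsule covered √(1.3² + 0.1²) ≈ 1.3 units.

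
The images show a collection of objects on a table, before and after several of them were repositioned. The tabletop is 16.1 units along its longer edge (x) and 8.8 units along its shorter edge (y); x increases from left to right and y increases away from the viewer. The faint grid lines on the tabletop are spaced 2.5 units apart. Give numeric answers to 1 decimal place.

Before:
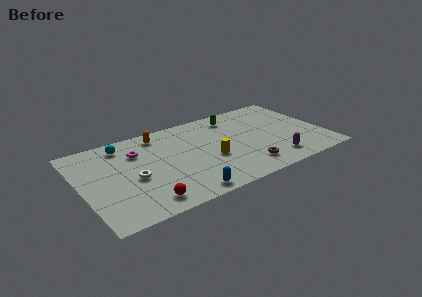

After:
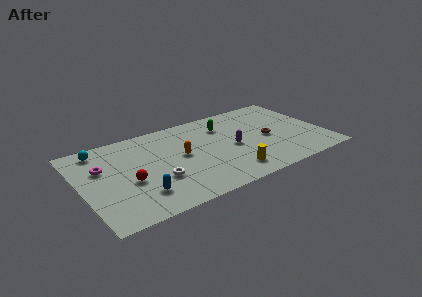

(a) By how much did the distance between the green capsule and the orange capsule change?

-1.4

They were about 5.1 units apart before and 3.7 after — 1.4 units closer together.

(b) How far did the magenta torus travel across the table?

2.5

The magenta torus moved from about (3.9, 6.3) to (1.5, 5.7), a distance of √(2.4² + 0.6²) ≈ 2.5.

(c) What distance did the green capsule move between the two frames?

1.1

From (10.6, 7.3) to (9.8, 6.6), the green capsule covered √(0.8² + 0.7²) ≈ 1.1 units.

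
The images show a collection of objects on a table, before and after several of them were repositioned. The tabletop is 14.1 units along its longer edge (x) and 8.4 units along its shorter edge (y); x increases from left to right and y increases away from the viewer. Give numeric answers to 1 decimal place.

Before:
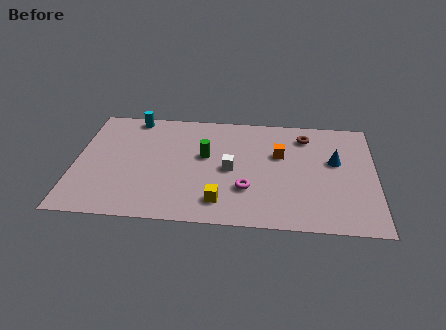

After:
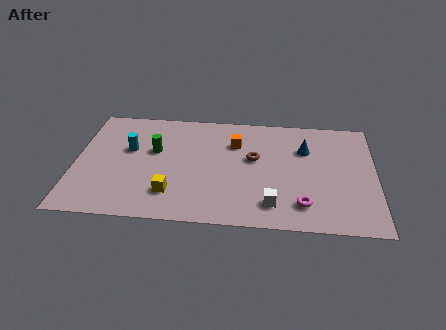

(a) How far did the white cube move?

3.1

From (7.3, 4.0) to (9.3, 1.6), the white cube covered √(2.0² + 2.4²) ≈ 3.1 units.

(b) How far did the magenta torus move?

2.8

The magenta torus moved from about (8.1, 2.6) to (10.7, 1.7), a distance of √(2.6² + 0.9²) ≈ 2.8.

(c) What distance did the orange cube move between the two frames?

2.2

From (9.6, 5.3) to (7.5, 6.0), the orange cube covered √(2.1² + 0.7²) ≈ 2.2 units.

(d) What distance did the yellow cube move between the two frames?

2.3

The yellow cube moved from about (6.9, 1.6) to (4.6, 2.0), a distance of √(2.3² + 0.4²) ≈ 2.3.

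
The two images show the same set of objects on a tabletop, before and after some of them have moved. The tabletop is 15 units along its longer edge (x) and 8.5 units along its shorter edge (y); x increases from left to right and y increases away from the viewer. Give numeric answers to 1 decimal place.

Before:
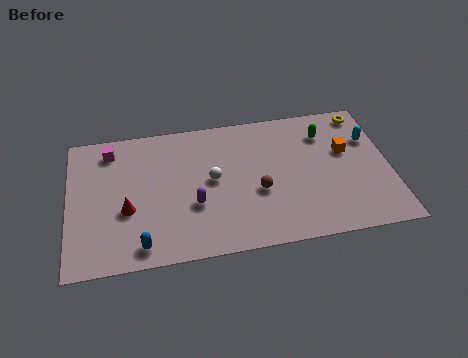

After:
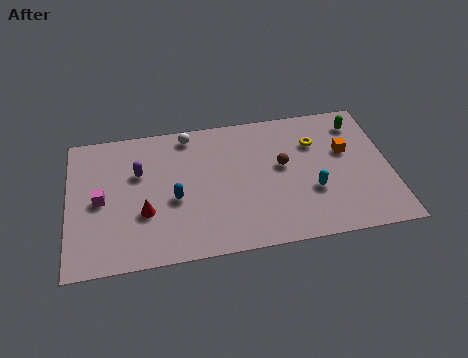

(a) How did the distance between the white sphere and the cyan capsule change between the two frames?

-0.4

The distance was about 7.6 in the first image and 7.2 in the second, so they moved 0.4 units closer together.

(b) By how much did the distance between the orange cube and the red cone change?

-0.7

Before: roughly 10.5 units apart; after: 9.8. That's 0.7 units closer together.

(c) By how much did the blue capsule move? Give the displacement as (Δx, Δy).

(1.6, 2.5)

The blue capsule was at about (3.3, 1.1) and moved to about (4.9, 3.6).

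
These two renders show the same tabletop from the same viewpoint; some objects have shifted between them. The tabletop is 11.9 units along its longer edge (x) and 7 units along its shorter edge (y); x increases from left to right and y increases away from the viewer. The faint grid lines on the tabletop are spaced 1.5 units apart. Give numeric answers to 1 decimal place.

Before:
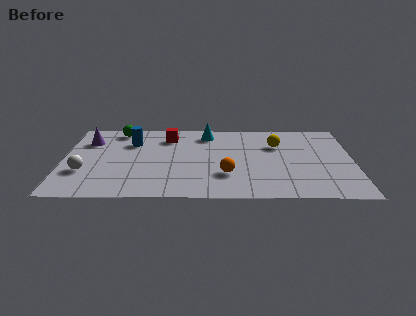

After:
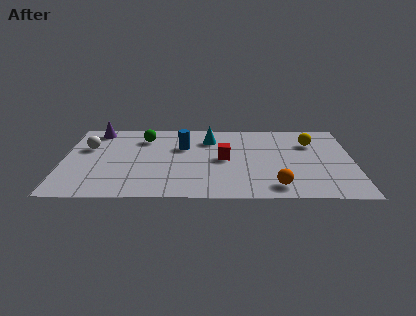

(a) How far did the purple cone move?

1.0

The purple cone was near (1.0, 5.1) before and (1.3, 6.1) after, so it travelled √(0.3² + 1.0²) ≈ 1.0 units.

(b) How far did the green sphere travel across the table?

1.3

The green sphere moved from about (2.2, 6.1) to (3.3, 5.4), a distance of √(1.1² + 0.7²) ≈ 1.3.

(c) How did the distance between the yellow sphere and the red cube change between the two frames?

-0.7

The distance was about 4.6 in the first image and 3.9 in the second, so they moved 0.7 units closer together.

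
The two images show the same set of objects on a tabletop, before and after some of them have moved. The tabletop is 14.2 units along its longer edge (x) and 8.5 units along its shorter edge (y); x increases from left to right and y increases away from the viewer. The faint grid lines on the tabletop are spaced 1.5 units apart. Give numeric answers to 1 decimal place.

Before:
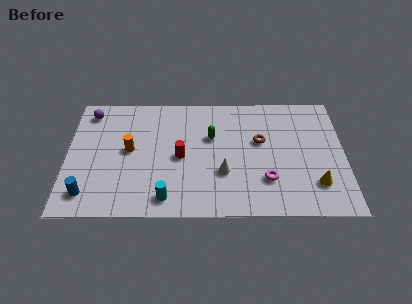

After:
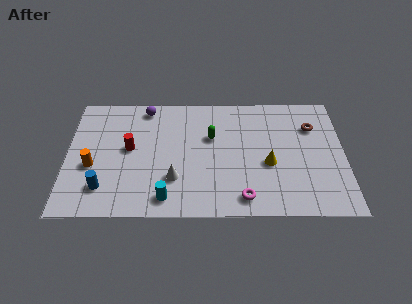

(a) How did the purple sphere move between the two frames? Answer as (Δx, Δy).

(2.9, 0.3)

The purple sphere started near (1.1, 7.2) and ended near (4.0, 7.5).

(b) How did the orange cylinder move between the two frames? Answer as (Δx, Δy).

(-1.9, -1.1)

The orange cylinder started near (3.2, 4.5) and ended near (1.3, 3.4).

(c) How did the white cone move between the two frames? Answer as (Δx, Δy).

(-2.5, -0.4)

The white cone started near (8.0, 2.9) and ended near (5.5, 2.5).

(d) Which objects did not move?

the cyan cylinder and the green capsule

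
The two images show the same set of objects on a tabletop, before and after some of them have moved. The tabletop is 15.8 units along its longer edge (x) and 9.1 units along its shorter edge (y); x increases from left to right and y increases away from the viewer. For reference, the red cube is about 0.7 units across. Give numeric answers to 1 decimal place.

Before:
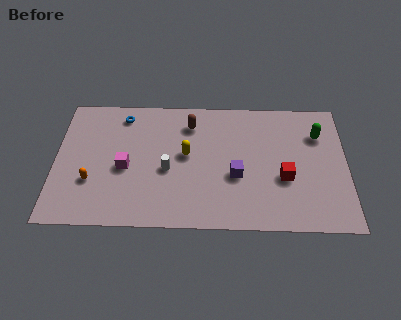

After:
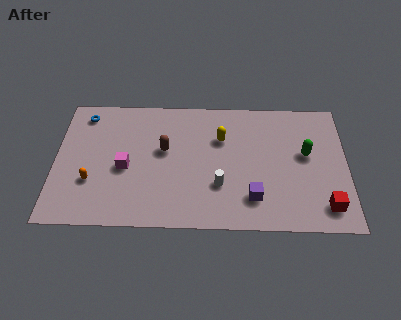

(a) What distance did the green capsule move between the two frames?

1.6

The green capsule was near (14.3, 6.6) before and (13.6, 5.2) after, so it travelled √(0.7² + 1.4²) ≈ 1.6 units.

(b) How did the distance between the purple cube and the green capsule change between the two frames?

-1.2

Before: roughly 5.4 units apart; after: 4.2. That's 1.2 units closer together.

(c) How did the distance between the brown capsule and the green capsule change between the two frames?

+0.7

Before: roughly 7.0 units apart; after: 7.7. That's 0.7 units further apart.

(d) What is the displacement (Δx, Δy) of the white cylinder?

(2.8, -1.0)

The white cylinder was at about (6.1, 3.9) and moved to about (8.9, 2.9).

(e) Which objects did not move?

the orange capsule and the magenta cube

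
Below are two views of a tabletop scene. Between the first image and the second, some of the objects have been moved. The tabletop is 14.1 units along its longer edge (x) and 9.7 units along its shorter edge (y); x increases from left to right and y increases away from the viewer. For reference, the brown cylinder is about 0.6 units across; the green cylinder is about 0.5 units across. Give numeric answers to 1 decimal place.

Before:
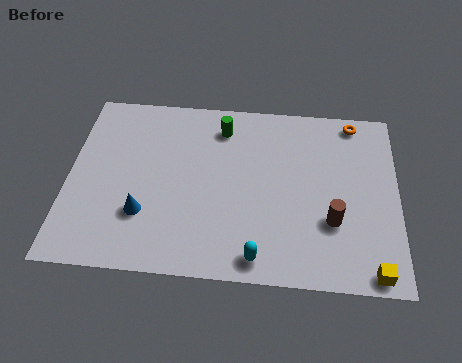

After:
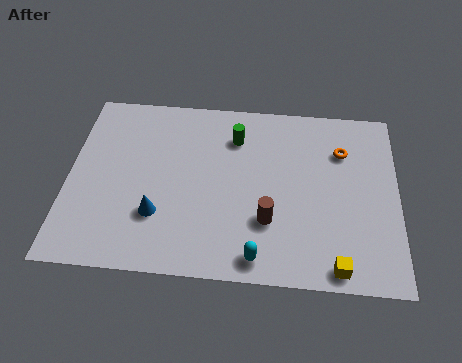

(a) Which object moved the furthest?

the brown cylinder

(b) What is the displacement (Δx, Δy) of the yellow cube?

(-1.5, 0.1)

The yellow cube started near (13.0, 0.8) and ended near (11.5, 0.9).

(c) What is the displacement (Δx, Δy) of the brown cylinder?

(-2.7, -0.2)

The brown cylinder started near (11.3, 3.2) and ended near (8.6, 3.0).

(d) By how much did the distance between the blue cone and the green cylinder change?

-0.4

The distance was about 5.9 in the first image and 5.5 in the second, so they moved 0.4 units closer together.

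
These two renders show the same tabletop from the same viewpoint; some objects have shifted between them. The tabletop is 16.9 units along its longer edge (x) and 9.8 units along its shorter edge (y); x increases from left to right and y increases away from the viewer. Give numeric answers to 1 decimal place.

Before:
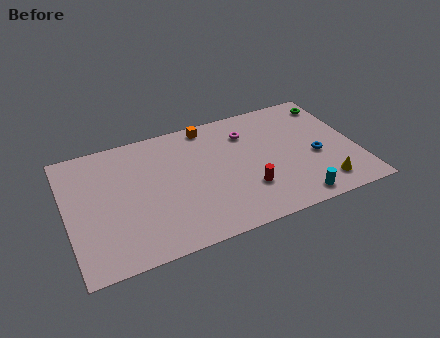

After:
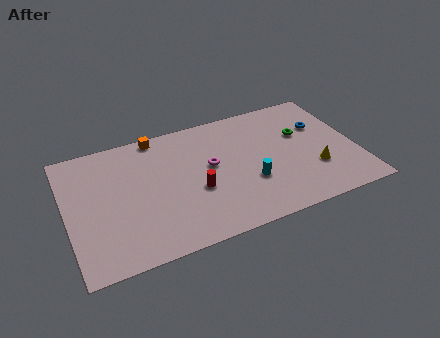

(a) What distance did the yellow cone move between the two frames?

1.4

The yellow cone was near (14.6, 1.7) before and (14.3, 3.1) after, so it travelled √(0.3² + 1.4²) ≈ 1.4 units.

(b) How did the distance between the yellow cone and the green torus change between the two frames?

-3.5

The distance was about 6.6 in the first image and 3.1 in the second, so they moved 3.5 units closer together.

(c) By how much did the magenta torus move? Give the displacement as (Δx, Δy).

(-2.4, -1.9)

From the two frames, the magenta torus sits at roughly (10.8, 7.4) before and (8.4, 5.5) after.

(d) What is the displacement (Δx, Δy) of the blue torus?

(0.6, 2.4)

The blue torus started near (14.5, 4.1) and ended near (15.1, 6.5).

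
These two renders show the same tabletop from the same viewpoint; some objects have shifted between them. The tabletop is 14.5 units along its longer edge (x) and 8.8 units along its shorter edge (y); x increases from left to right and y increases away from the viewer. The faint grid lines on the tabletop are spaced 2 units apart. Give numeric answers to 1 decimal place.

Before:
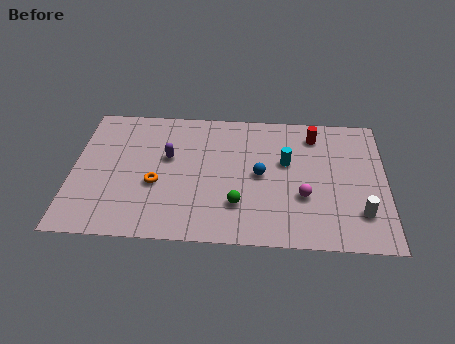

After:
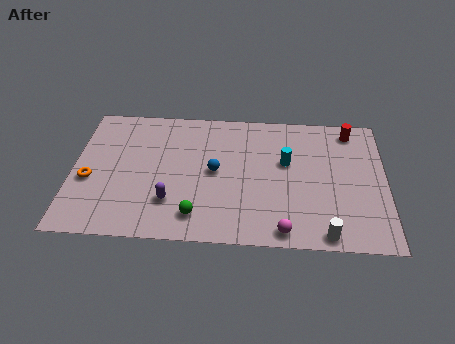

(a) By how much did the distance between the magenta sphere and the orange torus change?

+2.6

The distance was about 6.8 in the first image and 9.4 in the second, so they moved 2.6 units further apart.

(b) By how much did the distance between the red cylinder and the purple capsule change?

+2.7

The distance was about 7.1 in the first image and 9.8 in the second, so they moved 2.7 units further apart.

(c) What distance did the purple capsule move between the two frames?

2.9

From (4.4, 5.3) to (4.6, 2.4), the purple capsule covered √(0.2² + 2.9²) ≈ 2.9 units.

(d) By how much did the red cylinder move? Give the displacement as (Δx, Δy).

(1.7, 0.4)

The red cylinder started near (11.2, 7.2) and ended near (12.9, 7.6).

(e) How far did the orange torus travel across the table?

3.1

The orange torus was near (3.9, 3.5) before and (0.8, 3.6) after, so it travelled √(3.1² + 0.1²) ≈ 3.1 units.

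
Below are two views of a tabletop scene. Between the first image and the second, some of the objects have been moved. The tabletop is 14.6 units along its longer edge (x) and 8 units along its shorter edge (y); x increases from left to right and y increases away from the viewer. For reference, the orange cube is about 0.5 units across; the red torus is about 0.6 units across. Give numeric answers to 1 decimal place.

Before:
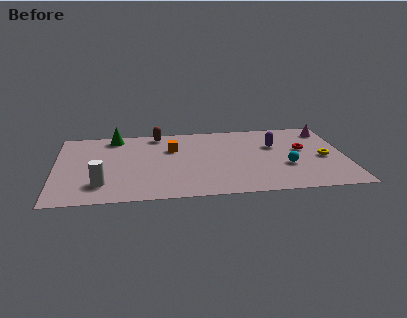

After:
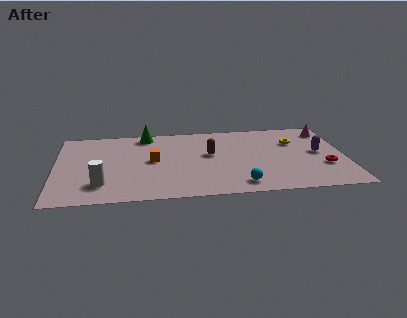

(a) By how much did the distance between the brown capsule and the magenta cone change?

-2.3

They were about 8.6 units apart before and 6.3 after — 2.3 units closer together.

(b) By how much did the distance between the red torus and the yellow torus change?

+1.7

The distance was about 1.4 in the first image and 3.1 in the second, so they moved 1.7 units further apart.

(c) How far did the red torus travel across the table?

2.1

From (12.5, 4.6) to (13.5, 2.7), the red torus covered √(1.0² + 1.9²) ≈ 2.1 units.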